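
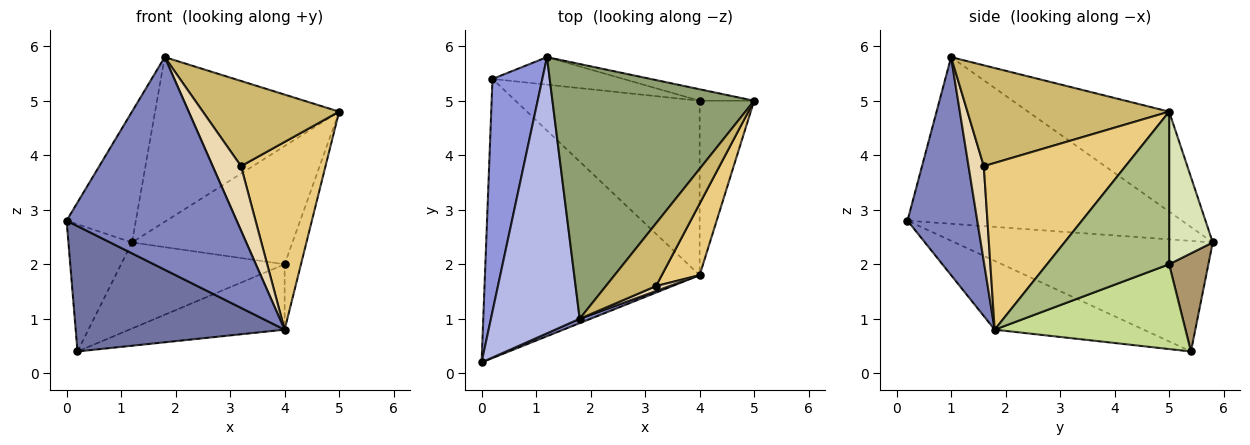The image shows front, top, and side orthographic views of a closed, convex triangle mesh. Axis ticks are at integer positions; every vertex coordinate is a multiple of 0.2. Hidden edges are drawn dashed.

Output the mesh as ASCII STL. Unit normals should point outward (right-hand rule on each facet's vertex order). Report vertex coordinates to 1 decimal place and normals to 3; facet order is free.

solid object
 facet normal -0.280 -0.393 -0.876
  outer loop
   vertex 4.0 1.8 0.8
   vertex 0.0 0.2 2.8
   vertex 0.2 5.4 0.4
  endloop
 endfacet
 facet normal 0.379 -0.925 0.019
  outer loop
   vertex 4.0 1.8 0.8
   vertex 1.8 1.0 5.8
   vertex 0.0 0.2 2.8
  endloop
 endfacet
 facet normal -0.890 0.219 0.401
  outer loop
   vertex 1.2 5.8 2.4
   vertex 0.2 5.4 0.4
   vertex 0.0 0.2 2.8
  endloop
 endfacet
 facet normal -0.861 0.217 0.459
  outer loop
   vertex 1.2 5.8 2.4
   vertex 0.0 0.2 2.8
   vertex 1.8 1.0 5.8
  endloop
 endfacet
 facet normal -0.384 0.501 0.775
  outer loop
   vertex 1.2 5.8 2.4
   vertex 1.8 1.0 5.8
   vertex 5.0 5.0 4.8
  endloop
 endfacet
 facet normal 0.934 0.125 -0.334
  outer loop
   vertex 4.0 5.0 2.0
   vertex 5.0 5.0 4.8
   vertex 4.0 1.8 0.8
  endloop
 endfacet
 facet normal 0.396 0.322 -0.860
  outer loop
   vertex 4.0 5.0 2.0
   vertex 4.0 1.8 0.8
   vertex 0.2 5.4 0.4
  endloop
 endfacet
 facet normal 0.261 0.961 -0.093
  outer loop
   vertex 4.0 5.0 2.0
   vertex 1.2 5.8 2.4
   vertex 5.0 5.0 4.8
  endloop
 endfacet
 facet normal 0.223 0.928 -0.297
  outer loop
   vertex 4.0 5.0 2.0
   vertex 0.2 5.4 0.4
   vertex 1.2 5.8 2.4
  endloop
 endfacet
 facet normal 0.766 -0.518 0.381
  outer loop
   vertex 3.2 1.6 3.8
   vertex 5.0 5.0 4.8
   vertex 1.8 1.0 5.8
  endloop
 endfacet
 facet normal 0.843 -0.503 0.191
  outer loop
   vertex 3.2 1.6 3.8
   vertex 4.0 1.8 0.8
   vertex 5.0 5.0 4.8
  endloop
 endfacet
 facet normal 0.473 -0.878 0.068
  outer loop
   vertex 3.2 1.6 3.8
   vertex 1.8 1.0 5.8
   vertex 4.0 1.8 0.8
  endloop
 endfacet
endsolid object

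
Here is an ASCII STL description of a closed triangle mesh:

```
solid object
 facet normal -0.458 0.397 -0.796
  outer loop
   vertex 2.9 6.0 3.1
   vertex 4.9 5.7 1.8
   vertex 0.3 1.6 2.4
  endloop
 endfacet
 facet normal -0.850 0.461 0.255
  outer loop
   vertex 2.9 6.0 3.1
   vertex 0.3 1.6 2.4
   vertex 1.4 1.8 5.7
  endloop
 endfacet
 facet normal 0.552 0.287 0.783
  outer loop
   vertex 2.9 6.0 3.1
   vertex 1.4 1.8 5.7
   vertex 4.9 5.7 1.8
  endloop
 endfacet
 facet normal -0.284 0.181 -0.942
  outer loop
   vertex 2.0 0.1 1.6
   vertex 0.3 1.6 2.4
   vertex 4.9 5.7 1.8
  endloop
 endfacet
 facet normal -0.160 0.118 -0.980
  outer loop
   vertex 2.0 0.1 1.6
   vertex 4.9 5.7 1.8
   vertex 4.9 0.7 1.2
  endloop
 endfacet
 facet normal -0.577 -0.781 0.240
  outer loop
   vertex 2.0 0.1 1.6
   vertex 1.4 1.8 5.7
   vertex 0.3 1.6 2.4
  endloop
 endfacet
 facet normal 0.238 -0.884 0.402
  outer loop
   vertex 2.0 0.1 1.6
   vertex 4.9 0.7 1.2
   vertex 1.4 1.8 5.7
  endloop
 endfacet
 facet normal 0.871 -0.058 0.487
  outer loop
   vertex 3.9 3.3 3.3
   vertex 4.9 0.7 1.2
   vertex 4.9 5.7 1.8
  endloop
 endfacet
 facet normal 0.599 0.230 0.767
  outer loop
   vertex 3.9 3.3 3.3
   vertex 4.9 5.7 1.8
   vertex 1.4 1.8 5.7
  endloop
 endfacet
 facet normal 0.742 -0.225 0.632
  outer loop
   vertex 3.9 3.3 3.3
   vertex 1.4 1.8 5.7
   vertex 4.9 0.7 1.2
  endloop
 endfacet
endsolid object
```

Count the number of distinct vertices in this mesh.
7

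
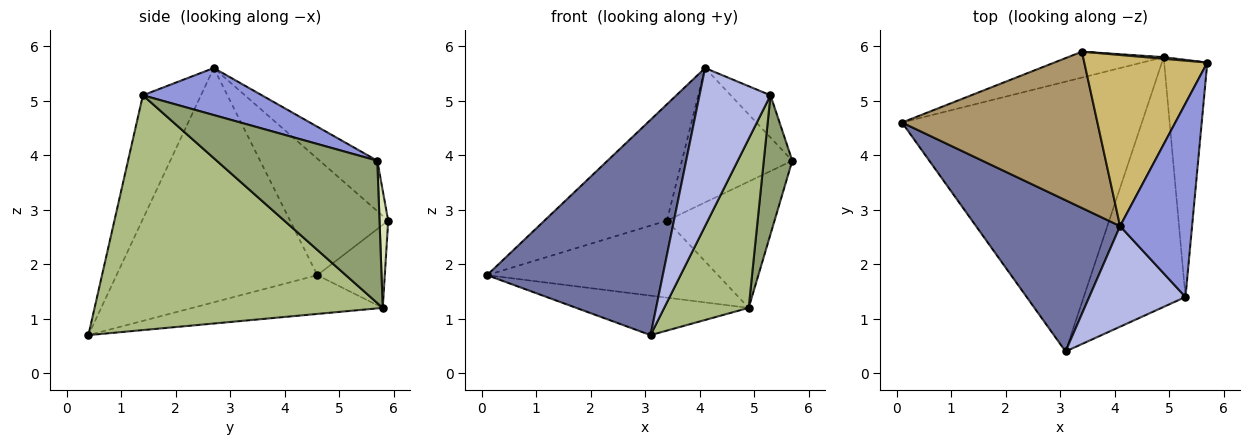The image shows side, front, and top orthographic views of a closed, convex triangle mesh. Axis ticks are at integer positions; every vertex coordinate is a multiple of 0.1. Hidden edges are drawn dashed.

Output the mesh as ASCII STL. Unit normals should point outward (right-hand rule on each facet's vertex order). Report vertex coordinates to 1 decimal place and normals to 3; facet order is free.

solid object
 facet normal -0.683 -0.598 0.420
  outer loop
   vertex 4.1 2.7 5.6
   vertex 0.1 4.6 1.8
   vertex 3.1 0.4 0.7
  endloop
 endfacet
 facet normal -0.158 0.143 -0.977
  outer loop
   vertex 4.9 5.8 1.2
   vertex 3.1 0.4 0.7
   vertex 0.1 4.6 1.8
  endloop
 endfacet
 facet normal 0.538 0.180 0.824
  outer loop
   vertex 5.3 1.4 5.1
   vertex 5.7 5.7 3.9
   vertex 4.1 2.7 5.6
  endloop
 endfacet
 facet normal -0.568 -0.694 0.442
  outer loop
   vertex 5.3 1.4 5.1
   vertex 4.1 2.7 5.6
   vertex 3.1 0.4 0.7
  endloop
 endfacet
 facet normal 0.944 -0.168 -0.286
  outer loop
   vertex 5.3 1.4 5.1
   vertex 4.9 5.8 1.2
   vertex 5.7 5.7 3.9
  endloop
 endfacet
 facet normal 0.886 -0.260 -0.384
  outer loop
   vertex 5.3 1.4 5.1
   vertex 3.1 0.4 0.7
   vertex 4.9 5.8 1.2
  endloop
 endfacet
 facet normal -0.267 0.913 -0.307
  outer loop
   vertex 3.4 5.9 2.8
   vertex 4.9 5.8 1.2
   vertex 0.1 4.6 1.8
  endloop
 endfacet
 facet normal 0.080 0.997 0.013
  outer loop
   vertex 3.4 5.9 2.8
   vertex 5.7 5.7 3.9
   vertex 4.9 5.8 1.2
  endloop
 endfacet
 facet normal -0.431 0.539 0.724
  outer loop
   vertex 3.4 5.9 2.8
   vertex 0.1 4.6 1.8
   vertex 4.1 2.7 5.6
  endloop
 endfacet
 facet normal -0.307 0.588 0.749
  outer loop
   vertex 3.4 5.9 2.8
   vertex 4.1 2.7 5.6
   vertex 5.7 5.7 3.9
  endloop
 endfacet
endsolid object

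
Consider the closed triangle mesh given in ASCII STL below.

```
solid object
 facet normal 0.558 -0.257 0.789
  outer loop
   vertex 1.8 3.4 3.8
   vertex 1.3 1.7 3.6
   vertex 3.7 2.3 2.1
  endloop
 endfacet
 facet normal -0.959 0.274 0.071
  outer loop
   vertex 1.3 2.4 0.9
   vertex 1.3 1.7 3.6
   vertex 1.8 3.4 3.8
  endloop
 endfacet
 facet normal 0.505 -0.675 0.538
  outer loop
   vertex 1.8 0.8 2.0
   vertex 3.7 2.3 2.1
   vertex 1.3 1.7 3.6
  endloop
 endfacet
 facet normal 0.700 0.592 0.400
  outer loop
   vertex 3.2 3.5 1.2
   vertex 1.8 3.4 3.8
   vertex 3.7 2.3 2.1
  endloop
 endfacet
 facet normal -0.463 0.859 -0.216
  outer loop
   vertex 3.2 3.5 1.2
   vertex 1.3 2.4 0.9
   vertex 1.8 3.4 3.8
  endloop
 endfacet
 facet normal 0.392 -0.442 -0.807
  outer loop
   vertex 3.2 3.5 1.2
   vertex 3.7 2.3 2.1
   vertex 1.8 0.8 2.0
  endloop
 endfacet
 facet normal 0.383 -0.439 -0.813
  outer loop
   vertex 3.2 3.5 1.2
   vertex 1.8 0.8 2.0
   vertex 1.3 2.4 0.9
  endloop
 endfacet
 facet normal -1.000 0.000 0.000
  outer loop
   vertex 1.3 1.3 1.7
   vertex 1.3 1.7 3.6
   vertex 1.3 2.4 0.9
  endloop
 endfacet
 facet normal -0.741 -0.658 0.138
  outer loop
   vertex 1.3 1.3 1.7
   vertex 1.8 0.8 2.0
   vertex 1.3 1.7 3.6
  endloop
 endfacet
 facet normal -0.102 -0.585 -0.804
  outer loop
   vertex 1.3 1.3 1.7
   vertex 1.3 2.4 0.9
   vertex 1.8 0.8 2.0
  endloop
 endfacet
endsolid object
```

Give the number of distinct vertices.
7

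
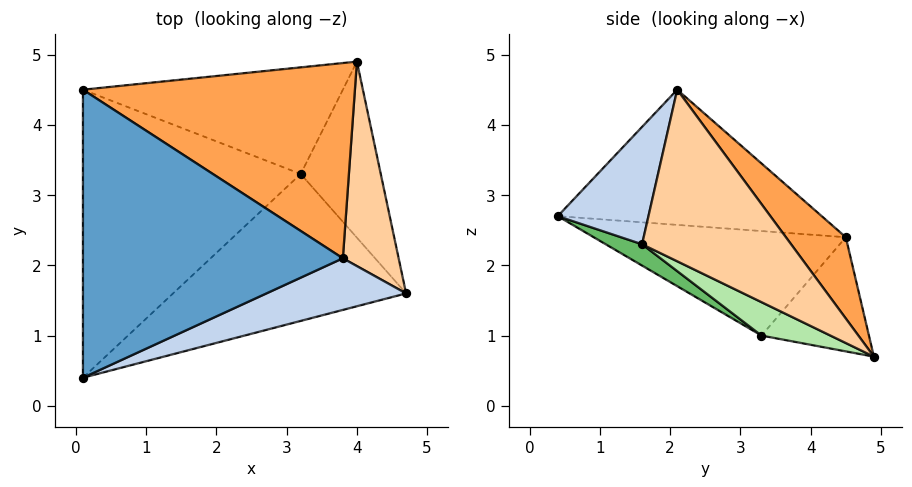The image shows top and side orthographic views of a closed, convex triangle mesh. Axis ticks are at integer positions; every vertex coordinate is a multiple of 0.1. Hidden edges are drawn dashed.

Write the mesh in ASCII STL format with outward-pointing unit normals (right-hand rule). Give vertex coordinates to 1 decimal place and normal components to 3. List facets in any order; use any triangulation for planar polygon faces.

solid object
 facet normal -0.460 0.065 0.885
  outer loop
   vertex 3.8 2.1 4.5
   vertex 0.1 4.5 2.4
   vertex 0.1 0.4 2.7
  endloop
 endfacet
 facet normal 0.265 -0.911 0.316
  outer loop
   vertex 3.8 2.1 4.5
   vertex 0.1 0.4 2.7
   vertex 4.7 1.6 2.3
  endloop
 endfacet
 facet normal 0.176 0.788 0.590
  outer loop
   vertex 4.0 4.9 0.7
   vertex 0.1 4.5 2.4
   vertex 3.8 2.1 4.5
  endloop
 endfacet
 facet normal 0.897 0.332 0.292
  outer loop
   vertex 4.0 4.9 0.7
   vertex 3.8 2.1 4.5
   vertex 4.7 1.6 2.3
  endloop
 endfacet
 facet normal 0.075 -0.563 -0.823
  outer loop
   vertex 3.2 3.3 1.0
   vertex 4.7 1.6 2.3
   vertex 0.1 0.4 2.7
  endloop
 endfacet
 facet normal 0.362 -0.343 -0.867
  outer loop
   vertex 3.2 3.3 1.0
   vertex 4.0 4.9 0.7
   vertex 4.7 1.6 2.3
  endloop
 endfacet
 facet normal -0.432 -0.066 -0.900
  outer loop
   vertex 3.2 3.3 1.0
   vertex 0.1 0.4 2.7
   vertex 0.1 4.5 2.4
  endloop
 endfacet
 facet normal -0.402 0.029 -0.915
  outer loop
   vertex 3.2 3.3 1.0
   vertex 0.1 4.5 2.4
   vertex 4.0 4.9 0.7
  endloop
 endfacet
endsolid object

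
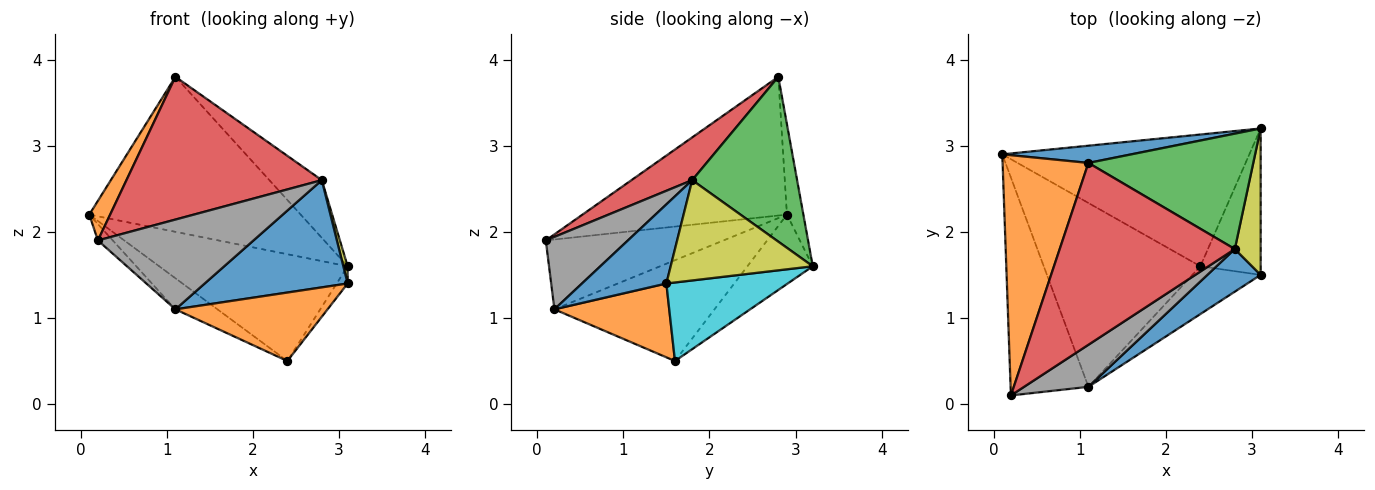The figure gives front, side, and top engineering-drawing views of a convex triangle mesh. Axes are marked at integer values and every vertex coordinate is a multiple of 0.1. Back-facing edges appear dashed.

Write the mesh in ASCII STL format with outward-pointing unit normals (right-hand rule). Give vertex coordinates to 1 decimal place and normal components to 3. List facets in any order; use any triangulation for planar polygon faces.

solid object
 facet normal -0.077 0.991 0.110
  outer loop
   vertex 1.1 2.8 3.8
   vertex 3.1 3.2 1.6
   vertex 0.1 2.9 2.2
  endloop
 endfacet
 facet normal -0.847 -0.086 0.524
  outer loop
   vertex 1.1 2.8 3.8
   vertex 0.1 2.9 2.2
   vertex 0.2 0.1 1.9
  endloop
 endfacet
 facet normal 0.667 0.333 0.667
  outer loop
   vertex 2.8 1.8 2.6
   vertex 3.1 3.2 1.6
   vertex 1.1 2.8 3.8
  endloop
 endfacet
 facet normal 0.189 -0.606 0.772
  outer loop
   vertex 2.8 1.8 2.6
   vertex 1.1 2.8 3.8
   vertex 0.2 0.1 1.9
  endloop
 endfacet
 facet normal -0.213 0.615 -0.759
  outer loop
   vertex 2.4 1.6 0.5
   vertex 0.1 2.9 2.2
   vertex 3.1 3.2 1.6
  endloop
 endfacet
 facet normal -0.667 0.056 -0.743
  outer loop
   vertex 1.1 0.2 1.1
   vertex 0.2 0.1 1.9
   vertex 0.1 2.9 2.2
  endloop
 endfacet
 facet normal -0.536 0.141 -0.833
  outer loop
   vertex 1.1 0.2 1.1
   vertex 0.1 2.9 2.2
   vertex 2.4 1.6 0.5
  endloop
 endfacet
 facet normal 0.431 -0.817 0.383
  outer loop
   vertex 1.1 0.2 1.1
   vertex 2.8 1.8 2.6
   vertex 0.2 0.1 1.9
  endloop
 endfacet
 facet normal 0.968 -0.029 0.249
  outer loop
   vertex 3.1 1.5 1.4
   vertex 3.1 3.2 1.6
   vertex 2.8 1.8 2.6
  endloop
 endfacet
 facet normal 0.791 0.071 -0.607
  outer loop
   vertex 3.1 1.5 1.4
   vertex 2.4 1.6 0.5
   vertex 3.1 3.2 1.6
  endloop
 endfacet
 facet normal 0.481 -0.815 0.324
  outer loop
   vertex 3.1 1.5 1.4
   vertex 2.8 1.8 2.6
   vertex 1.1 0.2 1.1
  endloop
 endfacet
 facet normal 0.526 -0.697 -0.487
  outer loop
   vertex 3.1 1.5 1.4
   vertex 1.1 0.2 1.1
   vertex 2.4 1.6 0.5
  endloop
 endfacet
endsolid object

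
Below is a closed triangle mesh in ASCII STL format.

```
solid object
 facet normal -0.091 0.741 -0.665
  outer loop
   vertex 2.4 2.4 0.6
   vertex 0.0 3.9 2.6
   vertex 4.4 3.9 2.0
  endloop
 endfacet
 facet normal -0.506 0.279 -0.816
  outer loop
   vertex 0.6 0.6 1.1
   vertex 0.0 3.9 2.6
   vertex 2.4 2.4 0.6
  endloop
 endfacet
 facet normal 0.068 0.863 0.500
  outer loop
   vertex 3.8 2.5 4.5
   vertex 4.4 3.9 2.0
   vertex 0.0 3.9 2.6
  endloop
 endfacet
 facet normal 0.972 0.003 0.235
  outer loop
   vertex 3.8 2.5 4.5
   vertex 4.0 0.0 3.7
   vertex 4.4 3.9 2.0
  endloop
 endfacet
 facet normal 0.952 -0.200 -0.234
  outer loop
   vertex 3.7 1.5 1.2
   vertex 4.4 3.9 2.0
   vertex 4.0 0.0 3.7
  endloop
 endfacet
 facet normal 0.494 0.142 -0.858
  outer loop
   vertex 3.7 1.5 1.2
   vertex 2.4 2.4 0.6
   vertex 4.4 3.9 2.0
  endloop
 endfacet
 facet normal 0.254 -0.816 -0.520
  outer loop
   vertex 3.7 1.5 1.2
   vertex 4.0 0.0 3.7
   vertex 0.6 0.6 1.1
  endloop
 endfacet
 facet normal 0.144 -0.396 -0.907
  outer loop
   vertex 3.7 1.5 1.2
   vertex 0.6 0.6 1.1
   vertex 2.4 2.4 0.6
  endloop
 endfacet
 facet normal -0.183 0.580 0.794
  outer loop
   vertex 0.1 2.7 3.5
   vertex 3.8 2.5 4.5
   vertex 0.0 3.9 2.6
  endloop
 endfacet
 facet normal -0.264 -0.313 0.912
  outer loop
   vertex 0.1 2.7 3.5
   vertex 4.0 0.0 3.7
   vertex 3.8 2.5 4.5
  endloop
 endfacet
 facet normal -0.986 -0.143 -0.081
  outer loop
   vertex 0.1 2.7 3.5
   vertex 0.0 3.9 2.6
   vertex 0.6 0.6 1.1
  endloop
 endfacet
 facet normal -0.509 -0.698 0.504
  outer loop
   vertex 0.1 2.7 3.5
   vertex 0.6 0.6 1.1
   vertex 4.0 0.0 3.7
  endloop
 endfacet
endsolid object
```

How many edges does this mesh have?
18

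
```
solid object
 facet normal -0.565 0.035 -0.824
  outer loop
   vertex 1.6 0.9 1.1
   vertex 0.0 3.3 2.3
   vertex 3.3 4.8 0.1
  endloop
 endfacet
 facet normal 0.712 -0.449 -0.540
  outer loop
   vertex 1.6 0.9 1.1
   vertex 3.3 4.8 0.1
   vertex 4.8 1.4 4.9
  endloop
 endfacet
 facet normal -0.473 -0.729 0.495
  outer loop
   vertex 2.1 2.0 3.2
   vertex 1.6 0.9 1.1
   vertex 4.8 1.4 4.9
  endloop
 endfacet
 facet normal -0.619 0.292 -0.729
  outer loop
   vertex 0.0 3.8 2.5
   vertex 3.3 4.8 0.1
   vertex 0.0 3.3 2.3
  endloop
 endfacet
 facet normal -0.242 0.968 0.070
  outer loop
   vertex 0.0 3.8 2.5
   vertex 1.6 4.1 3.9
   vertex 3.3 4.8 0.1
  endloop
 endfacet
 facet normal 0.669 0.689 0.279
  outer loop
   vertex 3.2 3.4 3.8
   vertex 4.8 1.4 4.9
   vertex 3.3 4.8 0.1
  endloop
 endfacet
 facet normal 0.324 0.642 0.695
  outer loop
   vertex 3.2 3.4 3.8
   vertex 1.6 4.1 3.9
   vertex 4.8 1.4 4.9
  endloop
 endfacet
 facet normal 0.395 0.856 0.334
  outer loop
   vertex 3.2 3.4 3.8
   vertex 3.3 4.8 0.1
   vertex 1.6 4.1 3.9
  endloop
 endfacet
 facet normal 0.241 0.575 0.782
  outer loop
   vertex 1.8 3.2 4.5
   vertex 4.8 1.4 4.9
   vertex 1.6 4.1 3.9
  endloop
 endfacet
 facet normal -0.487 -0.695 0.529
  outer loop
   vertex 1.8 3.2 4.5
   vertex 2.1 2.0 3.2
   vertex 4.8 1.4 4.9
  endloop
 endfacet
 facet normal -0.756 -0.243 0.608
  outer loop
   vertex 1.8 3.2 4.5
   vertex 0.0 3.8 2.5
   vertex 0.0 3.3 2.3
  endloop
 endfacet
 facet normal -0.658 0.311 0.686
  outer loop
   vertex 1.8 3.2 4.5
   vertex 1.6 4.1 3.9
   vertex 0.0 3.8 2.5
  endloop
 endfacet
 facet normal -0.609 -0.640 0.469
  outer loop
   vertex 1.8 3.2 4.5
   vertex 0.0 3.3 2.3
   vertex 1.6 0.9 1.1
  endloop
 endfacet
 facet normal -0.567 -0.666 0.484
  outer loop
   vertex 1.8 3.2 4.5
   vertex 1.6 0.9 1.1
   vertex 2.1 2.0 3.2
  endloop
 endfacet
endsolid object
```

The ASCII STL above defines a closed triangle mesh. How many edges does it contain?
21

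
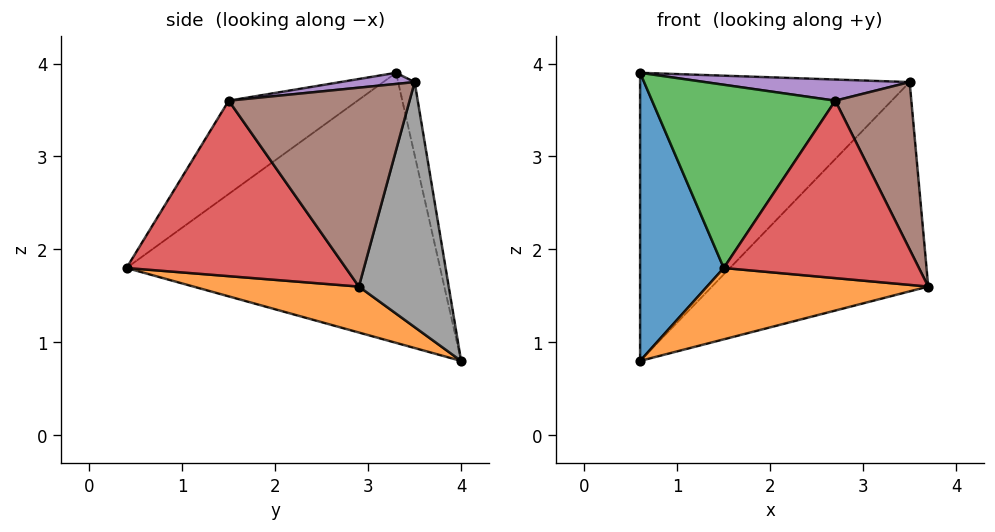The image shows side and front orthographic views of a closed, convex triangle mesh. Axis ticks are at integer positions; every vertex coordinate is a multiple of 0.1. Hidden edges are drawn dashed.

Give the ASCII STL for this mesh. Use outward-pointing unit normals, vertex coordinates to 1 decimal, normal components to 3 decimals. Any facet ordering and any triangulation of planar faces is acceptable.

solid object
 facet normal -0.965 -0.257 -0.058
  outer loop
   vertex 0.6 4.0 0.8
   vertex 1.5 0.4 1.8
   vertex 0.6 3.3 3.9
  endloop
 endfacet
 facet normal 0.168 -0.225 -0.960
  outer loop
   vertex 0.6 4.0 0.8
   vertex 3.7 2.9 1.6
   vertex 1.5 0.4 1.8
  endloop
 endfacet
 facet normal -0.431 -0.613 0.662
  outer loop
   vertex 2.7 1.5 3.6
   vertex 0.6 3.3 3.9
   vertex 1.5 0.4 1.8
  endloop
 endfacet
 facet normal 0.744 -0.662 -0.091
  outer loop
   vertex 2.7 1.5 3.6
   vertex 1.5 0.4 1.8
   vertex 3.7 2.9 1.6
  endloop
 endfacet
 facet normal 0.042 -0.116 0.992
  outer loop
   vertex 3.5 3.5 3.8
   vertex 0.6 3.3 3.9
   vertex 2.7 1.5 3.6
  endloop
 endfacet
 facet normal 0.906 -0.381 0.186
  outer loop
   vertex 3.5 3.5 3.8
   vertex 2.7 1.5 3.6
   vertex 3.7 2.9 1.6
  endloop
 endfacet
 facet normal -0.060 0.974 0.220
  outer loop
   vertex 3.5 3.5 3.8
   vertex 0.6 4.0 0.8
   vertex 0.6 3.3 3.9
  endloop
 endfacet
 facet normal 0.375 0.902 -0.212
  outer loop
   vertex 3.5 3.5 3.8
   vertex 3.7 2.9 1.6
   vertex 0.6 4.0 0.8
  endloop
 endfacet
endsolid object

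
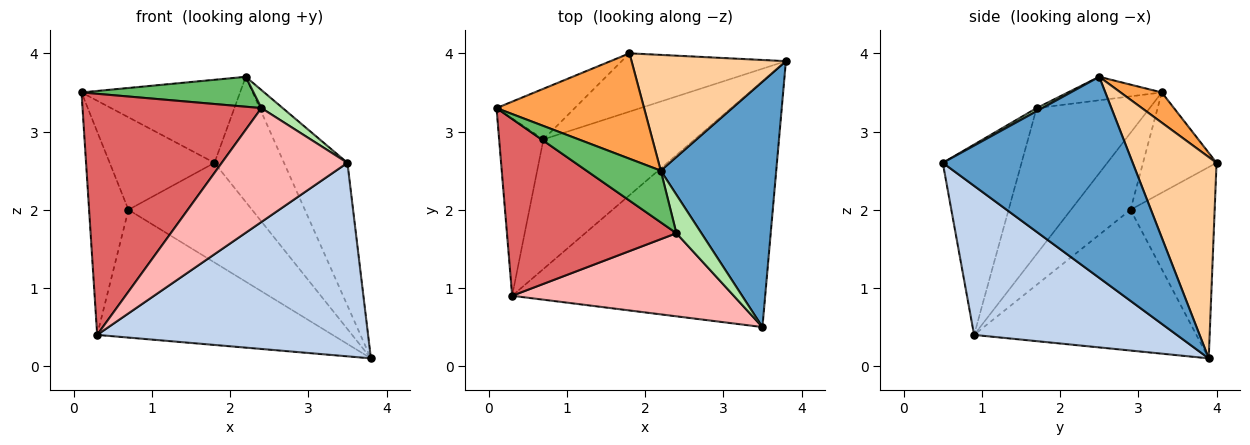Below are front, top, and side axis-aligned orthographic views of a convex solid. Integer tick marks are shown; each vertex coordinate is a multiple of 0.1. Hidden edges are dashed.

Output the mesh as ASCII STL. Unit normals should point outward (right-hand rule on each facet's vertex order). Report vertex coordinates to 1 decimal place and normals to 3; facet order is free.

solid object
 facet normal 0.833 0.278 0.478
  outer loop
   vertex 2.2 2.5 3.7
   vertex 3.5 0.5 2.6
   vertex 3.8 3.9 0.1
  endloop
 endfacet
 facet normal 0.420 -0.561 -0.713
  outer loop
   vertex 0.3 0.9 0.4
   vertex 3.8 3.9 0.1
   vertex 3.5 0.5 2.6
  endloop
 endfacet
 facet normal 0.159 0.611 0.775
  outer loop
   vertex 1.8 4.0 2.6
   vertex 0.1 3.3 3.5
   vertex 2.2 2.5 3.7
  endloop
 endfacet
 facet normal 0.663 0.550 0.508
  outer loop
   vertex 1.8 4.0 2.6
   vertex 2.2 2.5 3.7
   vertex 3.8 3.9 0.1
  endloop
 endfacet
 facet normal -0.264 -0.483 0.835
  outer loop
   vertex 2.4 1.7 3.3
   vertex 2.2 2.5 3.7
   vertex 0.1 3.3 3.5
  endloop
 endfacet
 facet normal 0.112 -0.422 0.900
  outer loop
   vertex 2.4 1.7 3.3
   vertex 3.5 0.5 2.6
   vertex 2.2 2.5 3.7
  endloop
 endfacet
 facet normal -0.454 -0.718 0.527
  outer loop
   vertex 2.4 1.7 3.3
   vertex 0.1 3.3 3.5
   vertex 0.3 0.9 0.4
  endloop
 endfacet
 facet normal -0.452 -0.721 0.526
  outer loop
   vertex 2.4 1.7 3.3
   vertex 0.3 0.9 0.4
   vertex 3.5 0.5 2.6
  endloop
 endfacet
 facet normal -0.752 0.497 -0.433
  outer loop
   vertex 0.7 2.9 2.0
   vertex 0.3 0.9 0.4
   vertex 0.1 3.3 3.5
  endloop
 endfacet
 facet normal -0.553 0.585 -0.593
  outer loop
   vertex 0.7 2.9 2.0
   vertex 3.8 3.9 0.1
   vertex 0.3 0.9 0.4
  endloop
 endfacet
 facet normal -0.524 0.747 -0.409
  outer loop
   vertex 0.7 2.9 2.0
   vertex 0.1 3.3 3.5
   vertex 1.8 4.0 2.6
  endloop
 endfacet
 facet normal -0.507 0.744 -0.435
  outer loop
   vertex 0.7 2.9 2.0
   vertex 1.8 4.0 2.6
   vertex 3.8 3.9 0.1
  endloop
 endfacet
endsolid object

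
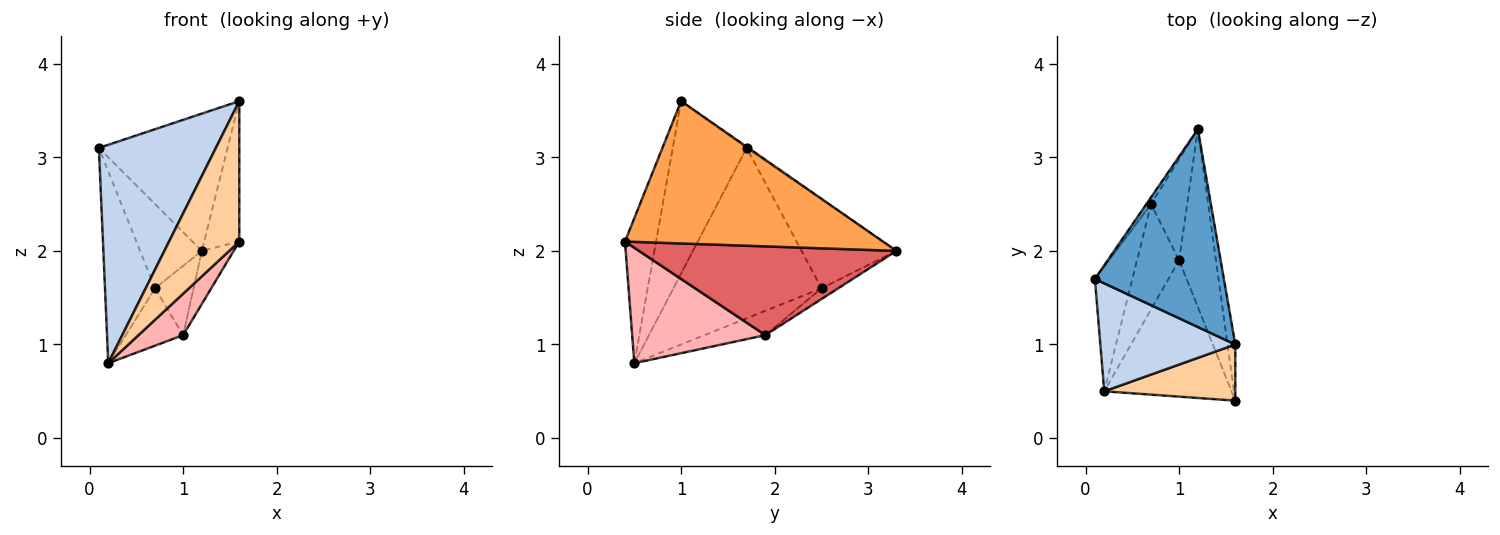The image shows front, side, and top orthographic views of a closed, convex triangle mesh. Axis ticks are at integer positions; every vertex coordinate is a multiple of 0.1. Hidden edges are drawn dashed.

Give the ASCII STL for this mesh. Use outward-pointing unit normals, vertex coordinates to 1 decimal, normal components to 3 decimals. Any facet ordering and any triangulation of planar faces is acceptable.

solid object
 facet normal -0.008 0.570 0.822
  outer loop
   vertex 1.2 3.3 2.0
   vertex 0.1 1.7 3.1
   vertex 1.6 1.0 3.6
  endloop
 endfacet
 facet normal -0.493 -0.780 0.386
  outer loop
   vertex 0.2 0.5 0.8
   vertex 1.6 1.0 3.6
   vertex 0.1 1.7 3.1
  endloop
 endfacet
 facet normal 0.989 0.135 -0.054
  outer loop
   vertex 1.6 0.4 2.1
   vertex 1.2 3.3 2.0
   vertex 1.6 1.0 3.6
  endloop
 endfacet
 facet normal -0.380 -0.859 0.343
  outer loop
   vertex 1.6 0.4 2.1
   vertex 1.6 1.0 3.6
   vertex 0.2 0.5 0.8
  endloop
 endfacet
 facet normal -0.837 0.545 -0.044
  outer loop
   vertex 0.7 2.5 1.6
   vertex 0.1 1.7 3.1
   vertex 1.2 3.3 2.0
  endloop
 endfacet
 facet normal -0.927 0.313 -0.204
  outer loop
   vertex 0.7 2.5 1.6
   vertex 0.2 0.5 0.8
   vertex 0.1 1.7 3.1
  endloop
 endfacet
 facet normal 0.918 0.113 -0.380
  outer loop
   vertex 1.0 1.9 1.1
   vertex 1.2 3.3 2.0
   vertex 1.6 0.4 2.1
  endloop
 endfacet
 facet normal 0.655 -0.220 -0.723
  outer loop
   vertex 1.0 1.9 1.1
   vertex 1.6 0.4 2.1
   vertex 0.2 0.5 0.8
  endloop
 endfacet
 facet normal -0.237 0.549 -0.801
  outer loop
   vertex 1.0 1.9 1.1
   vertex 0.7 2.5 1.6
   vertex 1.2 3.3 2.0
  endloop
 endfacet
 facet normal -0.453 0.426 -0.783
  outer loop
   vertex 1.0 1.9 1.1
   vertex 0.2 0.5 0.8
   vertex 0.7 2.5 1.6
  endloop
 endfacet
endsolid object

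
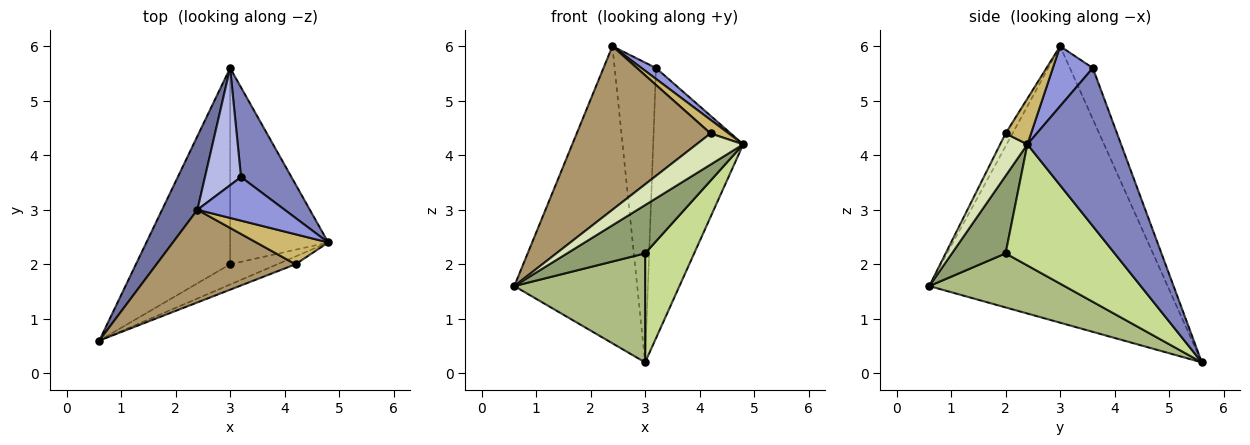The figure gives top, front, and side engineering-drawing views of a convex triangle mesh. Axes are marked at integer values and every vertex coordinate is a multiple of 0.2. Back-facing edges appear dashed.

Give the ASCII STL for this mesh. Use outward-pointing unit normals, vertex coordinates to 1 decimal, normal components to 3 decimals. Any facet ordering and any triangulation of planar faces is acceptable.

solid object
 facet normal -0.883 0.455 0.113
  outer loop
   vertex 2.4 3.0 6.0
   vertex 3.0 5.6 0.2
   vertex 0.6 0.6 1.6
  endloop
 endfacet
 facet normal 0.703 0.675 0.224
  outer loop
   vertex 3.2 3.6 5.6
   vertex 4.8 2.4 4.2
   vertex 3.0 5.6 0.2
  endloop
 endfacet
 facet normal 0.555 -0.202 0.807
  outer loop
   vertex 3.2 3.6 5.6
   vertex 2.4 3.0 6.0
   vertex 4.8 2.4 4.2
  endloop
 endfacet
 facet normal -0.459 0.828 0.323
  outer loop
   vertex 3.2 3.6 5.6
   vertex 3.0 5.6 0.2
   vertex 2.4 3.0 6.0
  endloop
 endfacet
 facet normal 0.536 -0.779 -0.327
  outer loop
   vertex 3.0 2.0 2.2
   vertex 4.8 2.4 4.2
   vertex 0.6 0.6 1.6
  endloop
 endfacet
 facet normal 0.449 -0.434 -0.781
  outer loop
   vertex 3.0 2.0 2.2
   vertex 0.6 0.6 1.6
   vertex 3.0 5.6 0.2
  endloop
 endfacet
 facet normal 0.734 -0.330 -0.594
  outer loop
   vertex 3.0 2.0 2.2
   vertex 3.0 5.6 0.2
   vertex 4.8 2.4 4.2
  endloop
 endfacet
 facet normal 0.493 -0.844 -0.211
  outer loop
   vertex 4.2 2.0 4.4
   vertex 0.6 0.6 1.6
   vertex 4.8 2.4 4.2
  endloop
 endfacet
 facet normal -0.045 -0.869 0.493
  outer loop
   vertex 4.2 2.0 4.4
   vertex 2.4 3.0 6.0
   vertex 0.6 0.6 1.6
  endloop
 endfacet
 facet normal 0.501 -0.358 0.788
  outer loop
   vertex 4.2 2.0 4.4
   vertex 4.8 2.4 4.2
   vertex 2.4 3.0 6.0
  endloop
 endfacet
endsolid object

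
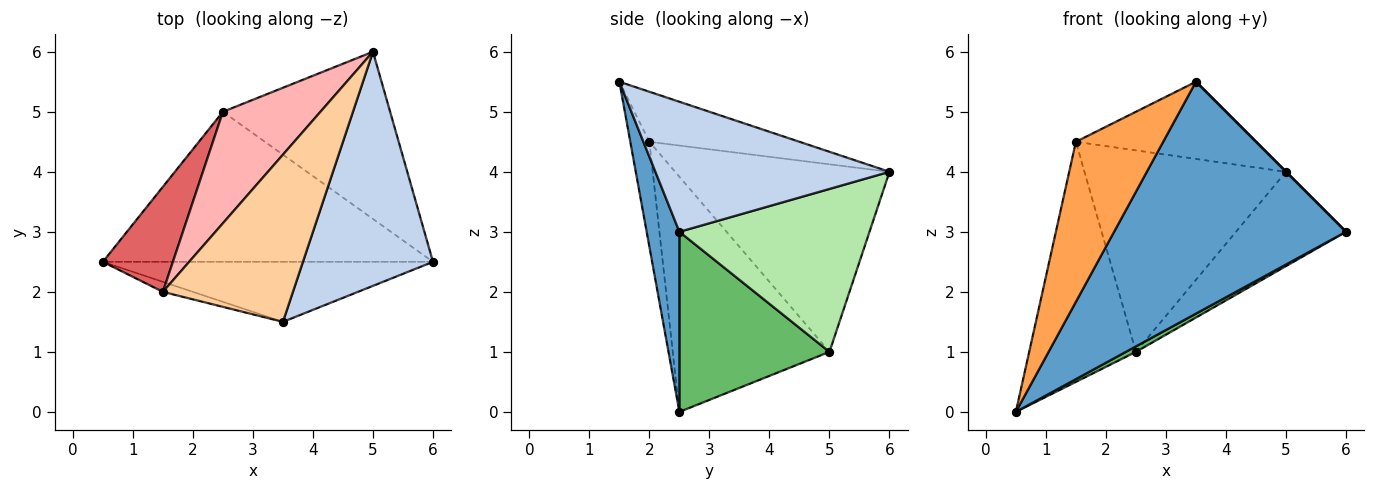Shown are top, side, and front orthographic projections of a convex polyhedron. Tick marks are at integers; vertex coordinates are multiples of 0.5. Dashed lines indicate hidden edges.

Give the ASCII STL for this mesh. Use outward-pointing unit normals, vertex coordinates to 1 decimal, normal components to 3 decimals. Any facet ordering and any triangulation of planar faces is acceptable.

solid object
 facet normal 0.135 -0.959 -0.248
  outer loop
   vertex 3.5 1.5 5.5
   vertex 0.5 2.5 0.0
   vertex 6.0 2.5 3.0
  endloop
 endfacet
 facet normal 0.707 0.000 0.707
  outer loop
   vertex 3.5 1.5 5.5
   vertex 6.0 2.5 3.0
   vertex 5.0 6.0 4.0
  endloop
 endfacet
 facet normal -0.213 -0.975 -0.061
  outer loop
   vertex 1.5 2.0 4.5
   vertex 0.5 2.5 0.0
   vertex 3.5 1.5 5.5
  endloop
 endfacet
 facet normal -0.330 0.396 0.857
  outer loop
   vertex 1.5 2.0 4.5
   vertex 3.5 1.5 5.5
   vertex 5.0 6.0 4.0
  endloop
 endfacet
 facet normal 0.479 -0.032 -0.877
  outer loop
   vertex 2.5 5.0 1.0
   vertex 6.0 2.5 3.0
   vertex 0.5 2.5 0.0
  endloop
 endfacet
 facet normal 0.647 0.375 -0.664
  outer loop
   vertex 2.5 5.0 1.0
   vertex 5.0 6.0 4.0
   vertex 6.0 2.5 3.0
  endloop
 endfacet
 facet normal -0.803 0.546 0.239
  outer loop
   vertex 2.5 5.0 1.0
   vertex 0.5 2.5 0.0
   vertex 1.5 2.0 4.5
  endloop
 endfacet
 facet normal -0.681 0.640 0.354
  outer loop
   vertex 2.5 5.0 1.0
   vertex 1.5 2.0 4.5
   vertex 5.0 6.0 4.0
  endloop
 endfacet
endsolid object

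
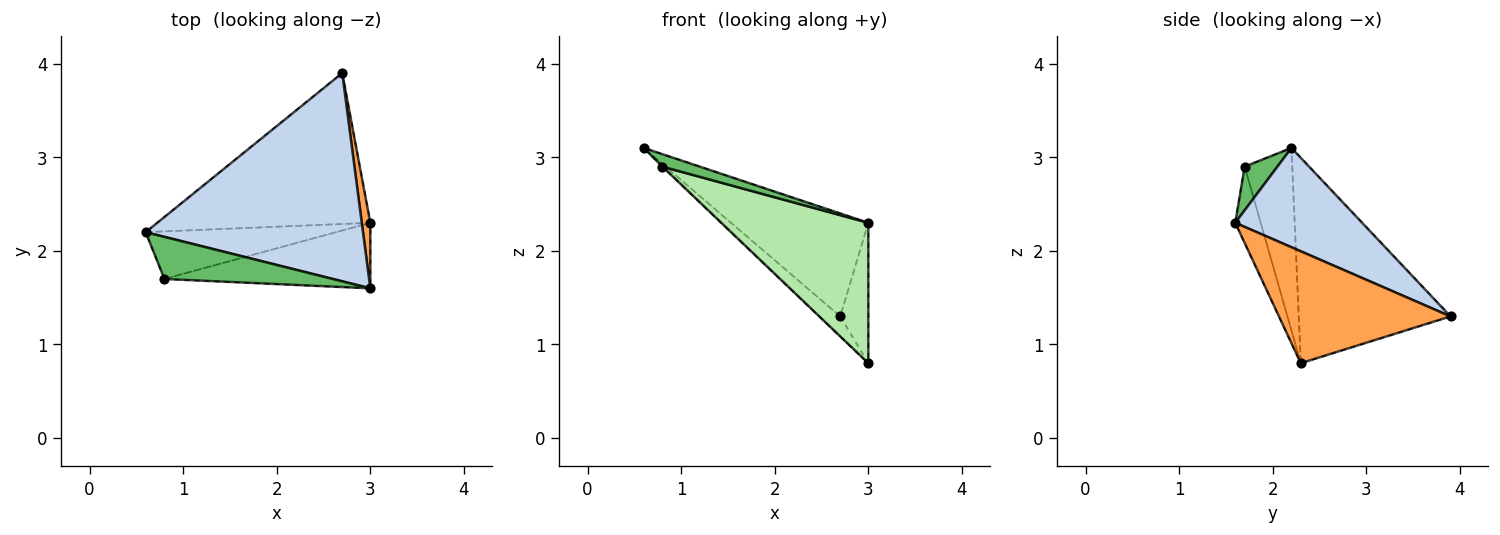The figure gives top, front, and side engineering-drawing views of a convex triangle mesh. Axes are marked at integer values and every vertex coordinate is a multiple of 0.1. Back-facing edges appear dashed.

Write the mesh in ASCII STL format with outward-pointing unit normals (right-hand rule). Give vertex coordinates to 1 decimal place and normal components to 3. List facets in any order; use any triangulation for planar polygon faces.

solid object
 facet normal -0.691 0.094 -0.717
  outer loop
   vertex 2.7 3.9 1.3
   vertex 3.0 2.3 0.8
   vertex 0.6 2.2 3.1
  endloop
 endfacet
 facet normal 0.379 0.410 0.830
  outer loop
   vertex 3.0 1.6 2.3
   vertex 2.7 3.9 1.3
   vertex 0.6 2.2 3.1
  endloop
 endfacet
 facet normal 0.984 0.161 0.075
  outer loop
   vertex 3.0 1.6 2.3
   vertex 3.0 2.3 0.8
   vertex 2.7 3.9 1.3
  endloop
 endfacet
 facet normal -0.692 0.012 -0.722
  outer loop
   vertex 0.8 1.7 2.9
   vertex 0.6 2.2 3.1
   vertex 3.0 2.3 0.8
  endloop
 endfacet
 facet normal 0.241 -0.276 0.930
  outer loop
   vertex 0.8 1.7 2.9
   vertex 3.0 1.6 2.3
   vertex 0.6 2.2 3.1
  endloop
 endfacet
 facet normal -0.155 -0.895 -0.418
  outer loop
   vertex 0.8 1.7 2.9
   vertex 3.0 2.3 0.8
   vertex 3.0 1.6 2.3
  endloop
 endfacet
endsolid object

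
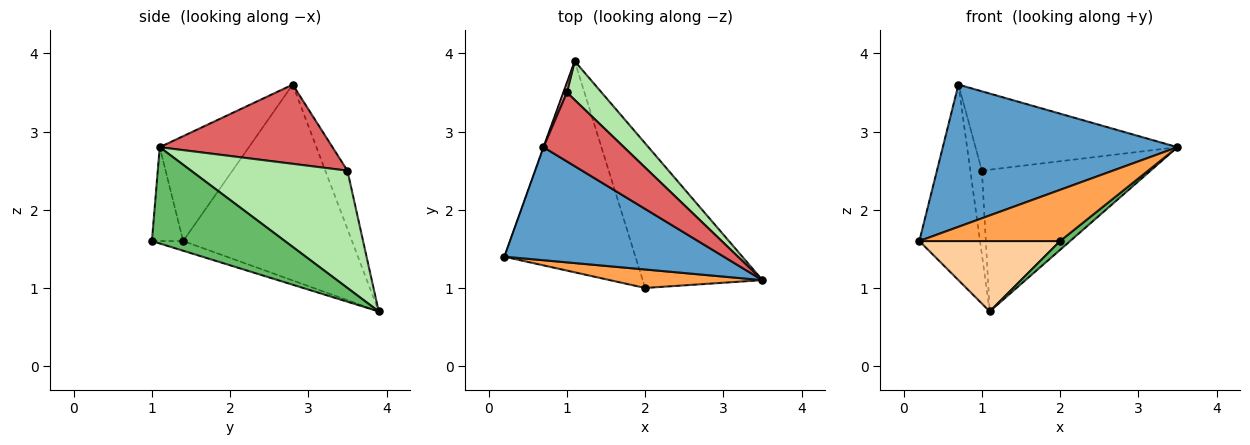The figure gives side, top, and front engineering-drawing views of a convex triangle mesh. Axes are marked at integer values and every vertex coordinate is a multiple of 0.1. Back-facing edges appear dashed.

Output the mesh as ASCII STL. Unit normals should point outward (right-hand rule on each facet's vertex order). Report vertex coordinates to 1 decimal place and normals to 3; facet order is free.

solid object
 facet normal -0.285 -0.750 0.596
  outer loop
   vertex 0.7 2.8 3.6
   vertex 0.2 1.4 1.6
   vertex 3.5 1.1 2.8
  endloop
 endfacet
 facet normal -0.941 0.338 -0.002
  outer loop
   vertex 0.7 2.8 3.6
   vertex 1.1 3.9 0.7
   vertex 0.2 1.4 1.6
  endloop
 endfacet
 facet normal -0.205 -0.921 0.332
  outer loop
   vertex 2.0 1.0 1.6
   vertex 3.5 1.1 2.8
   vertex 0.2 1.4 1.6
  endloop
 endfacet
 facet normal -0.070 -0.315 -0.946
  outer loop
   vertex 2.0 1.0 1.6
   vertex 0.2 1.4 1.6
   vertex 1.1 3.9 0.7
  endloop
 endfacet
 facet normal 0.626 -0.047 -0.778
  outer loop
   vertex 2.0 1.0 1.6
   vertex 1.1 3.9 0.7
   vertex 3.5 1.1 2.8
  endloop
 endfacet
 facet normal 0.667 0.719 0.197
  outer loop
   vertex 1.0 3.5 2.5
   vertex 3.5 1.1 2.8
   vertex 1.1 3.9 0.7
  endloop
 endfacet
 facet normal 0.542 0.634 0.551
  outer loop
   vertex 1.0 3.5 2.5
   vertex 0.7 2.8 3.6
   vertex 3.5 1.1 2.8
  endloop
 endfacet
 facet normal -0.884 0.464 0.054
  outer loop
   vertex 1.0 3.5 2.5
   vertex 1.1 3.9 0.7
   vertex 0.7 2.8 3.6
  endloop
 endfacet
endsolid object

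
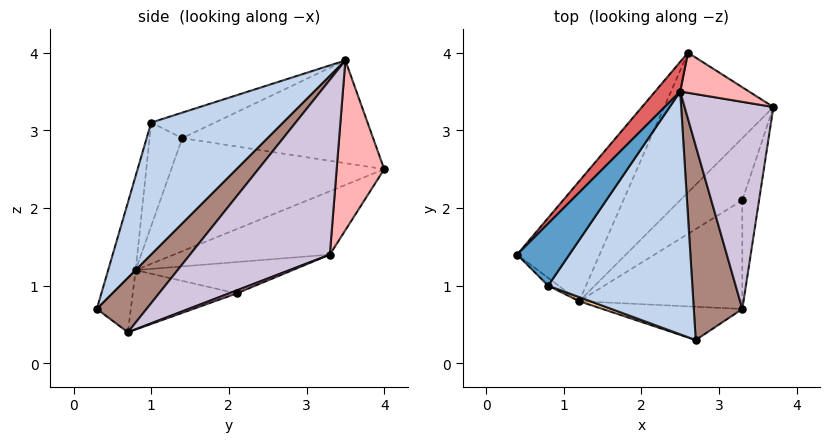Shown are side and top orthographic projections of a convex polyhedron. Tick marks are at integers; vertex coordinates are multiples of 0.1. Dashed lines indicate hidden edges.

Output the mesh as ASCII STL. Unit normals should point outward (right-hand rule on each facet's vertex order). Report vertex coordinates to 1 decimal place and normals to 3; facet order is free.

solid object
 facet normal -0.439 0.011 0.899
  outer loop
   vertex 0.8 1.0 3.1
   vertex 2.5 3.5 3.9
   vertex 0.4 1.4 2.9
  endloop
 endfacet
 facet normal 0.555 -0.571 0.606
  outer loop
   vertex 0.8 1.0 3.1
   vertex 2.7 0.3 0.7
   vertex 2.5 3.5 3.9
  endloop
 endfacet
 facet normal -0.688 -0.722 -0.069
  outer loop
   vertex 0.8 1.0 3.1
   vertex 0.4 1.4 2.9
   vertex 1.2 0.8 1.2
  endloop
 endfacet
 facet normal -0.305 -0.952 0.036
  outer loop
   vertex 0.8 1.0 3.1
   vertex 1.2 0.8 1.2
   vertex 2.7 0.3 0.7
  endloop
 endfacet
 facet normal -0.695 0.510 -0.507
  outer loop
   vertex 2.6 4.0 2.5
   vertex 1.2 0.8 1.2
   vertex 0.4 1.4 2.9
  endloop
 endfacet
 facet normal -0.436 0.496 -0.751
  outer loop
   vertex 2.6 4.0 2.5
   vertex 3.7 3.3 1.4
   vertex 1.2 0.8 1.2
  endloop
 endfacet
 facet normal -0.737 0.651 0.180
  outer loop
   vertex 2.6 4.0 2.5
   vertex 0.4 1.4 2.9
   vertex 2.5 3.5 3.9
  endloop
 endfacet
 facet normal 0.701 0.655 0.284
  outer loop
   vertex 2.6 4.0 2.5
   vertex 2.5 3.5 3.9
   vertex 3.7 3.3 1.4
  endloop
 endfacet
 facet normal -0.358 -0.153 -0.921
  outer loop
   vertex 3.3 0.7 0.4
   vertex 2.7 0.3 0.7
   vertex 1.2 0.8 1.2
  endloop
 endfacet
 facet normal 0.851 -0.297 0.432
  outer loop
   vertex 3.3 0.7 0.4
   vertex 3.7 3.3 1.4
   vertex 2.5 3.5 3.9
  endloop
 endfacet
 facet normal 0.634 -0.527 0.566
  outer loop
   vertex 3.3 0.7 0.4
   vertex 2.5 3.5 3.9
   vertex 2.7 0.3 0.7
  endloop
 endfacet
 facet normal -0.400 0.463 -0.791
  outer loop
   vertex 3.3 2.1 0.9
   vertex 1.2 0.8 1.2
   vertex 3.7 3.3 1.4
  endloop
 endfacet
 facet normal 0.166 0.332 -0.929
  outer loop
   vertex 3.3 2.1 0.9
   vertex 3.7 3.3 1.4
   vertex 3.3 0.7 0.4
  endloop
 endfacet
 facet normal -0.324 0.318 -0.891
  outer loop
   vertex 3.3 2.1 0.9
   vertex 3.3 0.7 0.4
   vertex 1.2 0.8 1.2
  endloop
 endfacet
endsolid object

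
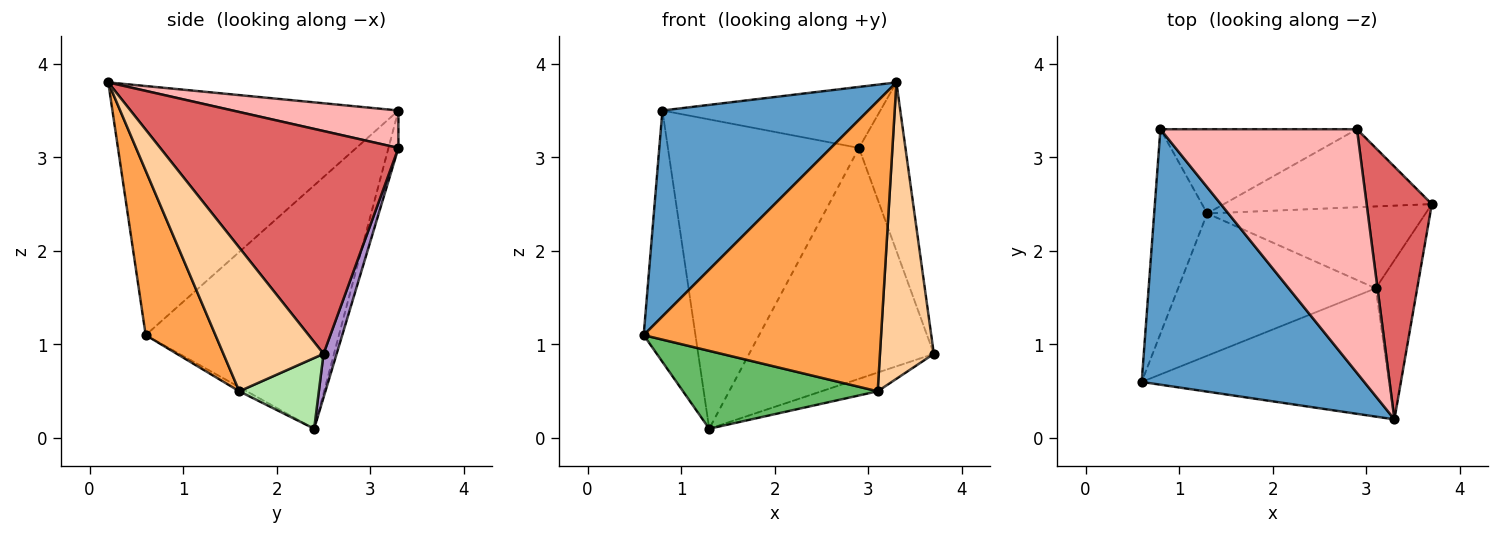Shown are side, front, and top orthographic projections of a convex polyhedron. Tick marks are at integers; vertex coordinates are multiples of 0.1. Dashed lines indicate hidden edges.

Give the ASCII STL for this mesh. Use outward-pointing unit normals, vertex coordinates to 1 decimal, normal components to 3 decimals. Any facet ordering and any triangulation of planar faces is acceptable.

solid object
 facet normal -0.657 -0.473 0.587
  outer loop
   vertex 3.3 0.2 3.8
   vertex 0.8 3.3 3.5
   vertex 0.6 0.6 1.1
  endloop
 endfacet
 facet normal -0.945 0.253 -0.206
  outer loop
   vertex 1.3 2.4 0.1
   vertex 0.6 0.6 1.1
   vertex 0.8 3.3 3.5
  endloop
 endfacet
 facet normal 0.260 -0.883 -0.390
  outer loop
   vertex 3.1 1.6 0.5
   vertex 3.3 0.2 3.8
   vertex 0.6 0.6 1.1
  endloop
 endfacet
 facet normal 0.853 -0.459 -0.247
  outer loop
   vertex 3.1 1.6 0.5
   vertex 3.7 2.5 0.9
   vertex 3.3 0.2 3.8
  endloop
 endfacet
 facet normal -0.018 -0.480 -0.877
  outer loop
   vertex 3.1 1.6 0.5
   vertex 0.6 0.6 1.1
   vertex 1.3 2.4 0.1
  endloop
 endfacet
 facet normal 0.301 0.212 -0.930
  outer loop
   vertex 3.1 1.6 0.5
   vertex 1.3 2.4 0.1
   vertex 3.7 2.5 0.9
  endloop
 endfacet
 facet normal 0.943 0.184 0.276
  outer loop
   vertex 2.9 3.3 3.1
   vertex 3.3 0.2 3.8
   vertex 3.7 2.5 0.9
  endloop
 endfacet
 facet normal 0.182 0.239 0.954
  outer loop
   vertex 2.9 3.3 3.1
   vertex 0.8 3.3 3.5
   vertex 3.3 0.2 3.8
  endloop
 endfacet
 facet normal 0.067 0.945 -0.319
  outer loop
   vertex 2.9 3.3 3.1
   vertex 3.7 2.5 0.9
   vertex 1.3 2.4 0.1
  endloop
 endfacet
 facet normal -0.050 0.964 -0.262
  outer loop
   vertex 2.9 3.3 3.1
   vertex 1.3 2.4 0.1
   vertex 0.8 3.3 3.5
  endloop
 endfacet
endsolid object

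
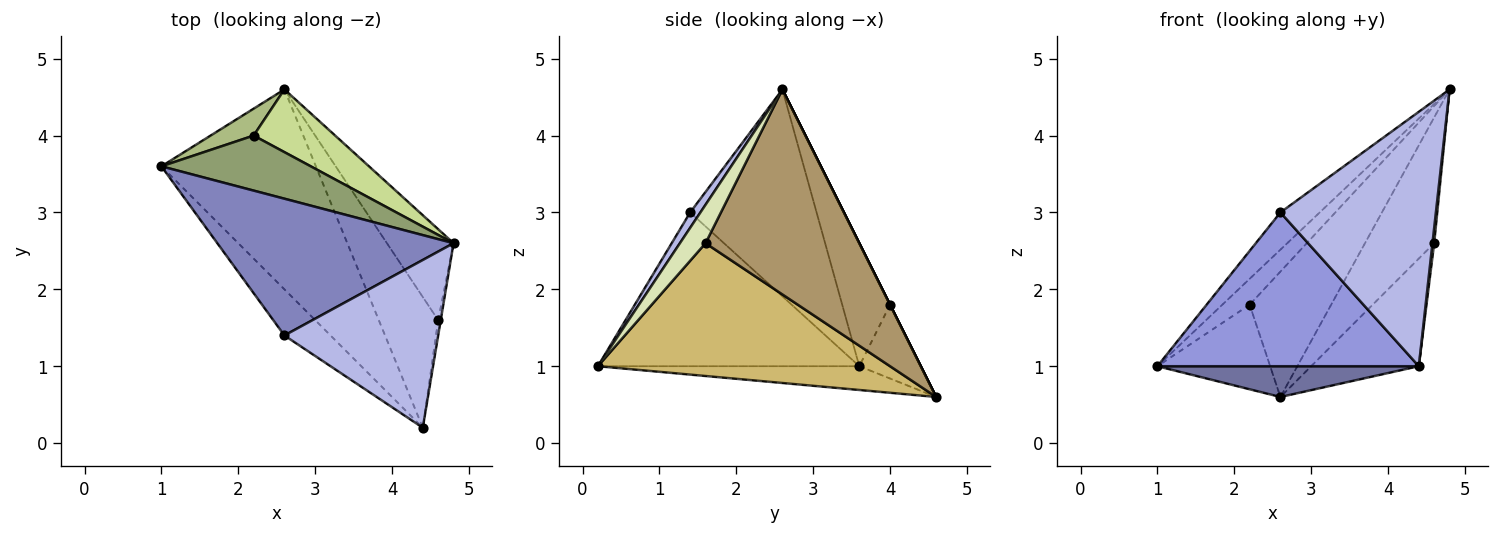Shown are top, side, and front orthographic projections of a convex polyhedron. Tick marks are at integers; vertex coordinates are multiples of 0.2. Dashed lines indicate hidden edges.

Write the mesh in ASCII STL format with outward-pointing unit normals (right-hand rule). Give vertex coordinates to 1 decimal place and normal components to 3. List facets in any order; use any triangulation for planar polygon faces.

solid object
 facet normal -0.150 -0.150 -0.977
  outer loop
   vertex 2.6 4.6 0.6
   vertex 4.4 0.2 1.0
   vertex 1.0 3.6 1.0
  endloop
 endfacet
 facet normal -0.645 0.201 0.737
  outer loop
   vertex 2.6 1.4 3.0
   vertex 4.8 2.6 4.6
   vertex 1.0 3.6 1.0
  endloop
 endfacet
 facet normal -0.692 -0.692 -0.208
  outer loop
   vertex 2.6 1.4 3.0
   vertex 1.0 3.6 1.0
   vertex 4.4 0.2 1.0
  endloop
 endfacet
 facet normal 0.055 -0.834 0.550
  outer loop
   vertex 2.6 1.4 3.0
   vertex 4.4 0.2 1.0
   vertex 4.8 2.6 4.6
  endloop
 endfacet
 facet normal -0.598 0.341 0.726
  outer loop
   vertex 2.2 4.0 1.8
   vertex 1.0 3.6 1.0
   vertex 4.8 2.6 4.6
  endloop
 endfacet
 facet normal -0.461 0.846 0.269
  outer loop
   vertex 2.2 4.0 1.8
   vertex 2.6 4.6 0.6
   vertex 1.0 3.6 1.0
  endloop
 endfacet
 facet normal 0.000 0.894 0.447
  outer loop
   vertex 2.2 4.0 1.8
   vertex 4.8 2.6 4.6
   vertex 2.6 4.6 0.6
  endloop
 endfacet
 facet normal 0.996 -0.066 -0.066
  outer loop
   vertex 4.6 1.6 2.6
   vertex 4.8 2.6 4.6
   vertex 4.4 0.2 1.0
  endloop
 endfacet
 facet normal 0.874 0.393 -0.284
  outer loop
   vertex 4.6 1.6 2.6
   vertex 2.6 4.6 0.6
   vertex 4.8 2.6 4.6
  endloop
 endfacet
 facet normal 0.865 0.319 -0.387
  outer loop
   vertex 4.6 1.6 2.6
   vertex 4.4 0.2 1.0
   vertex 2.6 4.6 0.6
  endloop
 endfacet
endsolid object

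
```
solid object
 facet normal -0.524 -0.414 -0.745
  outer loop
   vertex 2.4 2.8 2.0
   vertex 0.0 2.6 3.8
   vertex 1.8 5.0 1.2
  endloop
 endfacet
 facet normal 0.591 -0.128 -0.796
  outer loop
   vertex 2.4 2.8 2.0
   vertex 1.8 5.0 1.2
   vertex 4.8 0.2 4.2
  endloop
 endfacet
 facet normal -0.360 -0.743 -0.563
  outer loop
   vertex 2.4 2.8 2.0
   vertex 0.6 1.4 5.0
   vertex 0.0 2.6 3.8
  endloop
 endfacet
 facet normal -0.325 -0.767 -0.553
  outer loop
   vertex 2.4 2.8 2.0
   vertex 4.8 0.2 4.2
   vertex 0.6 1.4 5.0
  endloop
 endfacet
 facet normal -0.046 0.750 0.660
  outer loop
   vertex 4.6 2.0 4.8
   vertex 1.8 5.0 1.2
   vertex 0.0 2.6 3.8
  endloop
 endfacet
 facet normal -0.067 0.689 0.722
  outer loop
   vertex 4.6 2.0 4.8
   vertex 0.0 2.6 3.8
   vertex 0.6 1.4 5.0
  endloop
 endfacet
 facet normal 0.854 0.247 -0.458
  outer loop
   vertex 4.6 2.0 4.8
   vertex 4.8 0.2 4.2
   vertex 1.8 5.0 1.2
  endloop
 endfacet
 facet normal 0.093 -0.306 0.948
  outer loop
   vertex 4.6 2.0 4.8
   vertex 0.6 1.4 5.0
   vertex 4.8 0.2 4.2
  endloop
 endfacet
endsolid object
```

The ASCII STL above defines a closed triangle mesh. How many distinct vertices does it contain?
6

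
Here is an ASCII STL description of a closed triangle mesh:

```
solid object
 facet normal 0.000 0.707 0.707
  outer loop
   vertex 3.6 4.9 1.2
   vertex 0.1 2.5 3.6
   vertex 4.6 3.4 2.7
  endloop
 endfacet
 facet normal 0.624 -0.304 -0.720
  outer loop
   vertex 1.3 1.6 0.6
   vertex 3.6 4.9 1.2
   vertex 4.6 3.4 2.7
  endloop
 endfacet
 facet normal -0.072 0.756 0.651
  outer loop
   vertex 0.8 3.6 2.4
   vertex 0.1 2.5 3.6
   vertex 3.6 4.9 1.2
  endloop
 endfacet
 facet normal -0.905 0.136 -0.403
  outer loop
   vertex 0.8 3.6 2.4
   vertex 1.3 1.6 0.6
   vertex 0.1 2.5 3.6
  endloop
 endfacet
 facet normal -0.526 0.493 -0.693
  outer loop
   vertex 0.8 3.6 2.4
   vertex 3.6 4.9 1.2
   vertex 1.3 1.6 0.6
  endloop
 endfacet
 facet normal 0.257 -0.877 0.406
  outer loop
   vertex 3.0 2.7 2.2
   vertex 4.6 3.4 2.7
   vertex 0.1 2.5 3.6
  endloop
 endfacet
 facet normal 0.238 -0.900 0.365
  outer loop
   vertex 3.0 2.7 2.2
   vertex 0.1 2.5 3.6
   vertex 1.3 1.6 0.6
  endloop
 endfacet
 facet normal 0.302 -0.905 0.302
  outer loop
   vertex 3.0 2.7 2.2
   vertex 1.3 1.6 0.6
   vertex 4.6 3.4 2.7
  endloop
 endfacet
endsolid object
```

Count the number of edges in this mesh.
12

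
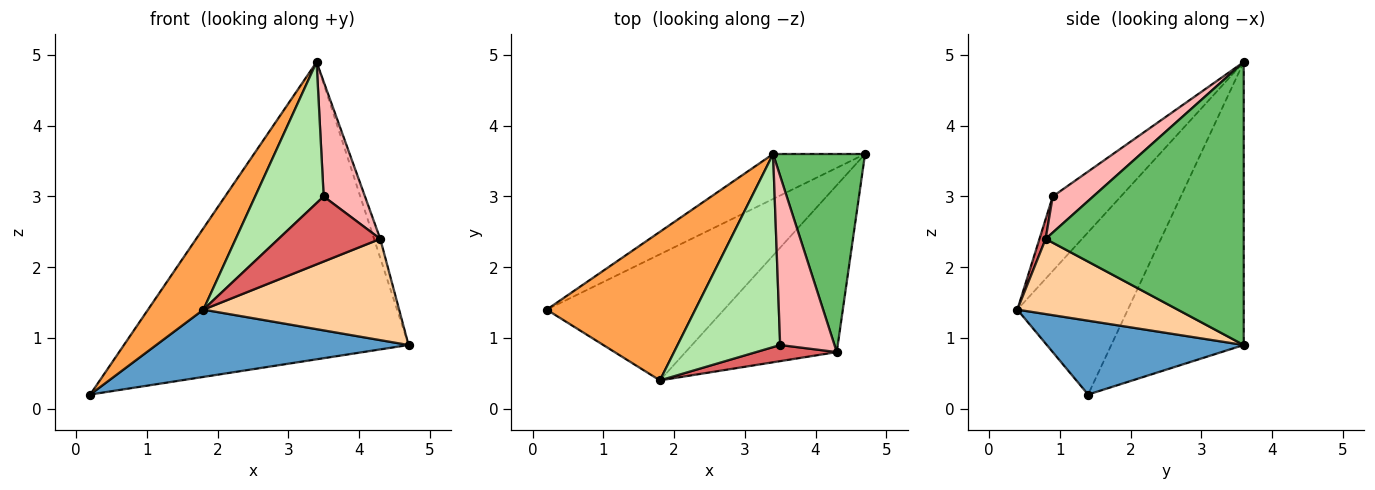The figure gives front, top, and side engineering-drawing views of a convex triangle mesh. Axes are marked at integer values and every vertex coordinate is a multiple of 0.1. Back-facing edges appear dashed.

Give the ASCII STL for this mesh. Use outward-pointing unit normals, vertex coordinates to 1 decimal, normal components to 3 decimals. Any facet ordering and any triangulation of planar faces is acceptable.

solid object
 facet normal 0.345 -0.442 -0.828
  outer loop
   vertex 1.8 0.4 1.4
   vertex 0.2 1.4 0.2
   vertex 4.7 3.6 0.9
  endloop
 endfacet
 facet normal -0.418 0.898 -0.136
  outer loop
   vertex 3.4 3.6 4.9
   vertex 4.7 3.6 0.9
   vertex 0.2 1.4 0.2
  endloop
 endfacet
 facet normal -0.692 -0.347 0.633
  outer loop
   vertex 3.4 3.6 4.9
   vertex 0.2 1.4 0.2
   vertex 1.8 0.4 1.4
  endloop
 endfacet
 facet normal 0.391 -0.477 -0.787
  outer loop
   vertex 4.3 0.8 2.4
   vertex 1.8 0.4 1.4
   vertex 4.7 3.6 0.9
  endloop
 endfacet
 facet normal 0.951 0.030 0.309
  outer loop
   vertex 4.3 0.8 2.4
   vertex 4.7 3.6 0.9
   vertex 3.4 3.6 4.9
  endloop
 endfacet
 facet normal -0.506 -0.509 0.697
  outer loop
   vertex 3.5 0.9 3.0
   vertex 3.4 3.6 4.9
   vertex 1.8 0.4 1.4
  endloop
 endfacet
 facet normal 0.059 -0.969 0.240
  outer loop
   vertex 3.5 0.9 3.0
   vertex 1.8 0.4 1.4
   vertex 4.3 0.8 2.4
  endloop
 endfacet
 facet normal 0.482 -0.492 0.725
  outer loop
   vertex 3.5 0.9 3.0
   vertex 4.3 0.8 2.4
   vertex 3.4 3.6 4.9
  endloop
 endfacet
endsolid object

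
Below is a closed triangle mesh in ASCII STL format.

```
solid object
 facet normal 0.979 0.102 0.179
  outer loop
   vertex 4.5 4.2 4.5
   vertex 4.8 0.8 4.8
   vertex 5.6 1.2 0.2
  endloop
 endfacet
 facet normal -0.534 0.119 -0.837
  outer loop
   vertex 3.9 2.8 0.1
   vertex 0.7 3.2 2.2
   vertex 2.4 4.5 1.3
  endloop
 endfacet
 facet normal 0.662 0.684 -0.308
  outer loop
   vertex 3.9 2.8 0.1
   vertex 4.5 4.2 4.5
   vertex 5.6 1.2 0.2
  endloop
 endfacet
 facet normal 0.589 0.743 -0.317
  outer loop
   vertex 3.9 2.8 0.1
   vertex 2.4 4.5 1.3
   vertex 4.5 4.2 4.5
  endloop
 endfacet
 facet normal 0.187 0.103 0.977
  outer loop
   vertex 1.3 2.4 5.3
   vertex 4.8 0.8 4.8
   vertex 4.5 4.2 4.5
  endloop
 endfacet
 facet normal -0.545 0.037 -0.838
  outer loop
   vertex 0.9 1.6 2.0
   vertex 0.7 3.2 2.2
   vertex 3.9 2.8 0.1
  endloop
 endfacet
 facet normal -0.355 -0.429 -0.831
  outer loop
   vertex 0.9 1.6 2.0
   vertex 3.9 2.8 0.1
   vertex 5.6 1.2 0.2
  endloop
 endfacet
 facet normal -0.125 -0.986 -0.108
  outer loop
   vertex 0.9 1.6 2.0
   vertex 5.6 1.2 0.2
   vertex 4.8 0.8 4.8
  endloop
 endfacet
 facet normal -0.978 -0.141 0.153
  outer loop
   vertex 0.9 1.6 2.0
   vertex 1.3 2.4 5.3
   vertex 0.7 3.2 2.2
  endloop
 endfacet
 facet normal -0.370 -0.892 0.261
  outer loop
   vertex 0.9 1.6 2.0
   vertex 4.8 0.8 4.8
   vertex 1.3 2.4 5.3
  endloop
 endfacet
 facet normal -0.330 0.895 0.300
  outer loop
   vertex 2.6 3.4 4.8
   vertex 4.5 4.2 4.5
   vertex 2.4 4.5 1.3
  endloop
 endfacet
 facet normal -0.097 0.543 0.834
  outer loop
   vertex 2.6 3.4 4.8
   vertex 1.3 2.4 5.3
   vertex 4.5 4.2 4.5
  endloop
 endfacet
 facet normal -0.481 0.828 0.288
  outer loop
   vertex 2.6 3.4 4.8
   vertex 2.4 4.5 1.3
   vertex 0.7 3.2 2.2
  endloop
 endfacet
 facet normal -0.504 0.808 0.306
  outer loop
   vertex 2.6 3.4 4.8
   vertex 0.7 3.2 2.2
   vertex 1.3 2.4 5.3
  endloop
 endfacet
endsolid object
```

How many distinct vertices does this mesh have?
9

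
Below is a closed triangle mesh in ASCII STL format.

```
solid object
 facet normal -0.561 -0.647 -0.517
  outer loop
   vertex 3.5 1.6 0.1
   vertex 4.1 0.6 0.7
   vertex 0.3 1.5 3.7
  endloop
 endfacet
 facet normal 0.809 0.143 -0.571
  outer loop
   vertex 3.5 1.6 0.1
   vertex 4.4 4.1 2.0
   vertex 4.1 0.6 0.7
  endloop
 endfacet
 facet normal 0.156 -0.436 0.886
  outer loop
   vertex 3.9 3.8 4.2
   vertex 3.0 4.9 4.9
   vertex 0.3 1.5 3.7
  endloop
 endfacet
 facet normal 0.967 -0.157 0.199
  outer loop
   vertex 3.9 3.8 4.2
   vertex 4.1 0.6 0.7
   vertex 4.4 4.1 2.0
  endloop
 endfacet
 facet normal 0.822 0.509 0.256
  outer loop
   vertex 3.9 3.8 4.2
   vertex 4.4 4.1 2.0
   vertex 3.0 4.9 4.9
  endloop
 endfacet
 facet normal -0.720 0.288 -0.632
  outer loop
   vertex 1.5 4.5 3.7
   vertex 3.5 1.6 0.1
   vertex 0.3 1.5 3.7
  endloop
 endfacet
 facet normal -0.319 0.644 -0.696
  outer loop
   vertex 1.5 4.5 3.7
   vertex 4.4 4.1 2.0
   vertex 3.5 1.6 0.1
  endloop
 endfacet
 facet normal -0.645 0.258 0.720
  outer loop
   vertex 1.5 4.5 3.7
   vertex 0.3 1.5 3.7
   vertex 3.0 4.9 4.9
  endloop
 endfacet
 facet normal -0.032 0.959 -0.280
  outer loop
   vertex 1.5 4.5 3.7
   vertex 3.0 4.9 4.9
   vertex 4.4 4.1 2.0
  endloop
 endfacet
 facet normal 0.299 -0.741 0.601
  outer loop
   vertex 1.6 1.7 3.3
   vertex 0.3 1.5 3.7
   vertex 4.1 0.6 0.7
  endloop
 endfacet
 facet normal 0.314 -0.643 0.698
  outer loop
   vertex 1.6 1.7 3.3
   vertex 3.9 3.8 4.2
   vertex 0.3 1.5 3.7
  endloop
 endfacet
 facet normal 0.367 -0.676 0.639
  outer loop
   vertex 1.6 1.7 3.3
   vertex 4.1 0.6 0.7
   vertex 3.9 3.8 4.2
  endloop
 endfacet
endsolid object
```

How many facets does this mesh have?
12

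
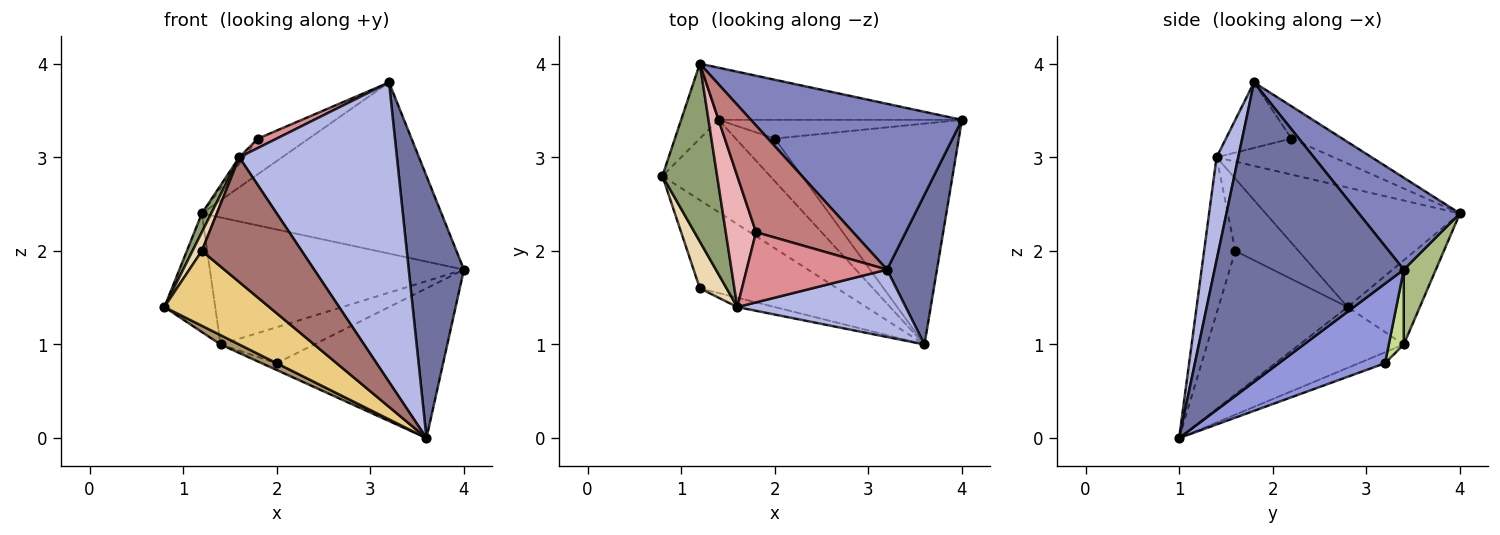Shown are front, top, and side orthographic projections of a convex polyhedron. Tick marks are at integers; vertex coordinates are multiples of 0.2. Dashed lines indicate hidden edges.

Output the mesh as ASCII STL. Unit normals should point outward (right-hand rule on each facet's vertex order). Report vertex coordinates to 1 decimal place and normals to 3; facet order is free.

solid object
 facet normal 0.948 -0.276 0.158
  outer loop
   vertex 3.2 1.8 3.8
   vertex 3.6 1.0 0.0
   vertex 4.0 3.4 1.8
  endloop
 endfacet
 facet normal 0.290 0.687 0.666
  outer loop
   vertex 1.2 4.0 2.4
   vertex 3.2 1.8 3.8
   vertex 4.0 3.4 1.8
  endloop
 endfacet
 facet normal 0.337 0.528 -0.779
  outer loop
   vertex 2.0 3.2 0.8
   vertex 4.0 3.4 1.8
   vertex 3.6 1.0 0.0
  endloop
 endfacet
 facet normal 0.133 -0.967 0.218
  outer loop
   vertex 1.6 1.4 3.0
   vertex 3.6 1.0 0.0
   vertex 3.2 1.8 3.8
  endloop
 endfacet
 facet normal -0.908 -0.044 0.416
  outer loop
   vertex 1.6 1.4 3.0
   vertex 1.2 4.0 2.4
   vertex 0.8 2.8 1.4
  endloop
 endfacet
 facet normal 0.116 0.919 -0.377
  outer loop
   vertex 1.4 3.4 1.0
   vertex 1.2 4.0 2.4
   vertex 4.0 3.4 1.8
  endloop
 endfacet
 facet normal 0.141 0.878 -0.457
  outer loop
   vertex 1.4 3.4 1.0
   vertex 4.0 3.4 1.8
   vertex 2.0 3.2 0.8
  endloop
 endfacet
 facet normal -0.769 0.541 -0.342
  outer loop
   vertex 1.4 3.4 1.0
   vertex 0.8 2.8 1.4
   vertex 1.2 4.0 2.4
  endloop
 endfacet
 facet normal -0.490 -0.088 -0.867
  outer loop
   vertex 1.4 3.4 1.0
   vertex 3.6 1.0 0.0
   vertex 0.8 2.8 1.4
  endloop
 endfacet
 facet normal -0.266 0.152 -0.952
  outer loop
   vertex 1.4 3.4 1.0
   vertex 2.0 3.2 0.8
   vertex 3.6 1.0 0.0
  endloop
 endfacet
 facet normal -0.623 -0.506 -0.596
  outer loop
   vertex 1.2 1.6 2.0
   vertex 0.8 2.8 1.4
   vertex 3.6 1.0 0.0
  endloop
 endfacet
 facet normal -0.929 -0.138 0.344
  outer loop
   vertex 1.2 1.6 2.0
   vertex 1.6 1.4 3.0
   vertex 0.8 2.8 1.4
  endloop
 endfacet
 facet normal -0.298 -0.952 -0.071
  outer loop
   vertex 1.2 1.6 2.0
   vertex 3.6 1.0 0.0
   vertex 1.6 1.4 3.0
  endloop
 endfacet
 facet normal -0.302 0.302 0.905
  outer loop
   vertex 1.8 2.2 3.2
   vertex 3.2 1.8 3.8
   vertex 1.2 4.0 2.4
  endloop
 endfacet
 facet normal -0.420 -0.120 0.900
  outer loop
   vertex 1.8 2.2 3.2
   vertex 1.6 1.4 3.0
   vertex 3.2 1.8 3.8
  endloop
 endfacet
 facet normal -0.765 0.031 0.643
  outer loop
   vertex 1.8 2.2 3.2
   vertex 1.2 4.0 2.4
   vertex 1.6 1.4 3.0
  endloop
 endfacet
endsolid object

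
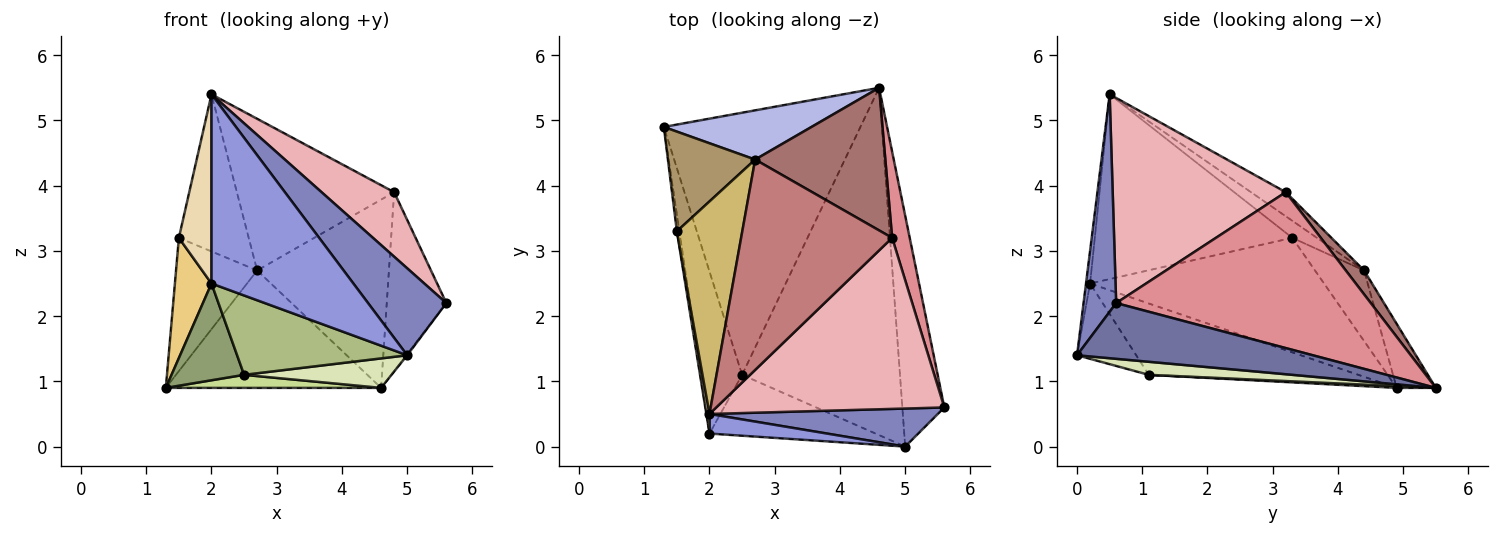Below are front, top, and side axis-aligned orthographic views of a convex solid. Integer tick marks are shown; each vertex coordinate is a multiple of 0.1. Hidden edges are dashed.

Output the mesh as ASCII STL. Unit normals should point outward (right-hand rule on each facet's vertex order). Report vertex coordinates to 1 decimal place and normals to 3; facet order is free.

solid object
 facet normal 0.799 0.003 -0.602
  outer loop
   vertex 5.0 0.0 1.4
   vertex 4.6 5.5 0.9
   vertex 5.6 0.6 2.2
  endloop
 endfacet
 facet normal 0.357 -0.856 0.374
  outer loop
   vertex 5.0 0.0 1.4
   vertex 5.6 0.6 2.2
   vertex 2.0 0.5 5.4
  endloop
 endfacet
 facet normal -0.029 -0.994 0.103
  outer loop
   vertex 5.0 0.0 1.4
   vertex 2.0 0.5 5.4
   vertex 2.0 0.2 2.5
  endloop
 endfacet
 facet normal -0.165 0.910 0.381
  outer loop
   vertex 2.7 4.4 2.7
   vertex 4.6 5.5 0.9
   vertex 1.3 4.9 0.9
  endloop
 endfacet
 facet normal -0.829 -0.287 -0.480
  outer loop
   vertex 2.5 1.1 1.1
   vertex 2.0 0.2 2.5
   vertex 1.3 4.9 0.9
  endloop
 endfacet
 facet normal -0.266 -0.765 -0.587
  outer loop
   vertex 2.5 1.1 1.1
   vertex 5.0 0.0 1.4
   vertex 2.0 0.2 2.5
  endloop
 endfacet
 facet normal 0.009 -0.050 -0.999
  outer loop
   vertex 2.5 1.1 1.1
   vertex 1.3 4.9 0.9
   vertex 4.6 5.5 0.9
  endloop
 endfacet
 facet normal 0.082 -0.084 -0.993
  outer loop
   vertex 2.5 1.1 1.1
   vertex 4.6 5.5 0.9
   vertex 5.0 0.0 1.4
  endloop
 endfacet
 facet normal -0.436 0.721 0.539
  outer loop
   vertex 1.5 3.3 3.2
   vertex 2.7 4.4 2.7
   vertex 1.3 4.9 0.9
  endloop
 endfacet
 facet normal -0.205 0.582 0.787
  outer loop
   vertex 1.5 3.3 3.2
   vertex 2.0 0.5 5.4
   vertex 2.7 4.4 2.7
  endloop
 endfacet
 facet normal -0.988 -0.154 -0.022
  outer loop
   vertex 1.5 3.3 3.2
   vertex 1.3 4.9 0.9
   vertex 2.0 0.2 2.5
  endloop
 endfacet
 facet normal -0.986 -0.163 0.017
  outer loop
   vertex 1.5 3.3 3.2
   vertex 2.0 0.2 2.5
   vertex 2.0 0.5 5.4
  endloop
 endfacet
 facet normal 0.110 0.792 0.600
  outer loop
   vertex 4.8 3.2 3.9
   vertex 4.6 5.5 0.9
   vertex 2.7 4.4 2.7
  endloop
 endfacet
 facet normal -0.128 0.580 0.804
  outer loop
   vertex 4.8 3.2 3.9
   vertex 2.7 4.4 2.7
   vertex 2.0 0.5 5.4
  endloop
 endfacet
 facet normal 0.968 0.226 0.109
  outer loop
   vertex 4.8 3.2 3.9
   vertex 5.6 0.6 2.2
   vertex 4.6 5.5 0.9
  endloop
 endfacet
 facet normal 0.644 -0.270 0.716
  outer loop
   vertex 4.8 3.2 3.9
   vertex 2.0 0.5 5.4
   vertex 5.6 0.6 2.2
  endloop
 endfacet
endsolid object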